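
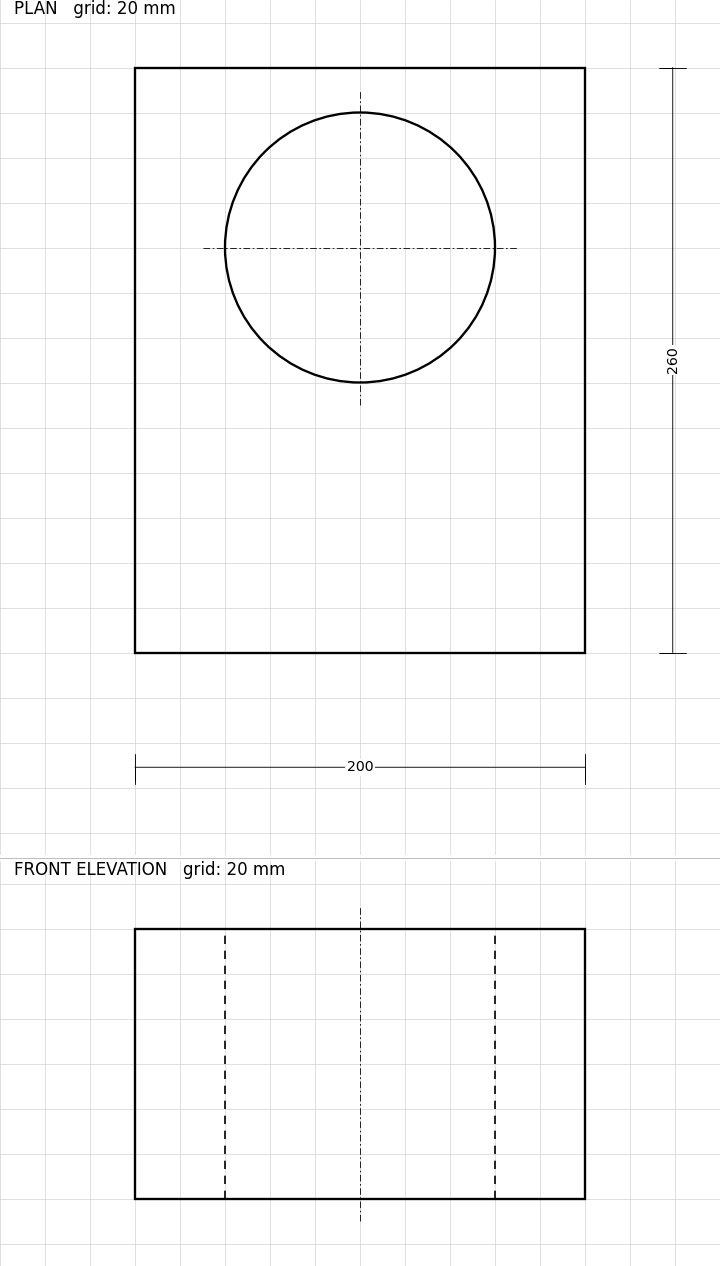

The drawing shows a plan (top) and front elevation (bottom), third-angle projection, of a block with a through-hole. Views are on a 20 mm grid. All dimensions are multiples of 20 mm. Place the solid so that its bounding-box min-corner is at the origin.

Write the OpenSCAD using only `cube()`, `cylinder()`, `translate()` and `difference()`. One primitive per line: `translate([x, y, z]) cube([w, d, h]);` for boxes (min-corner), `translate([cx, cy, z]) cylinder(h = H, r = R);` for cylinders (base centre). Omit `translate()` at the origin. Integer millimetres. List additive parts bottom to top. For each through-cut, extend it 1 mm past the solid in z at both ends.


difference() {
  cube([200, 260, 120]);
  translate([100, 180, -1]) cylinder(h = 122, r = 60);
}


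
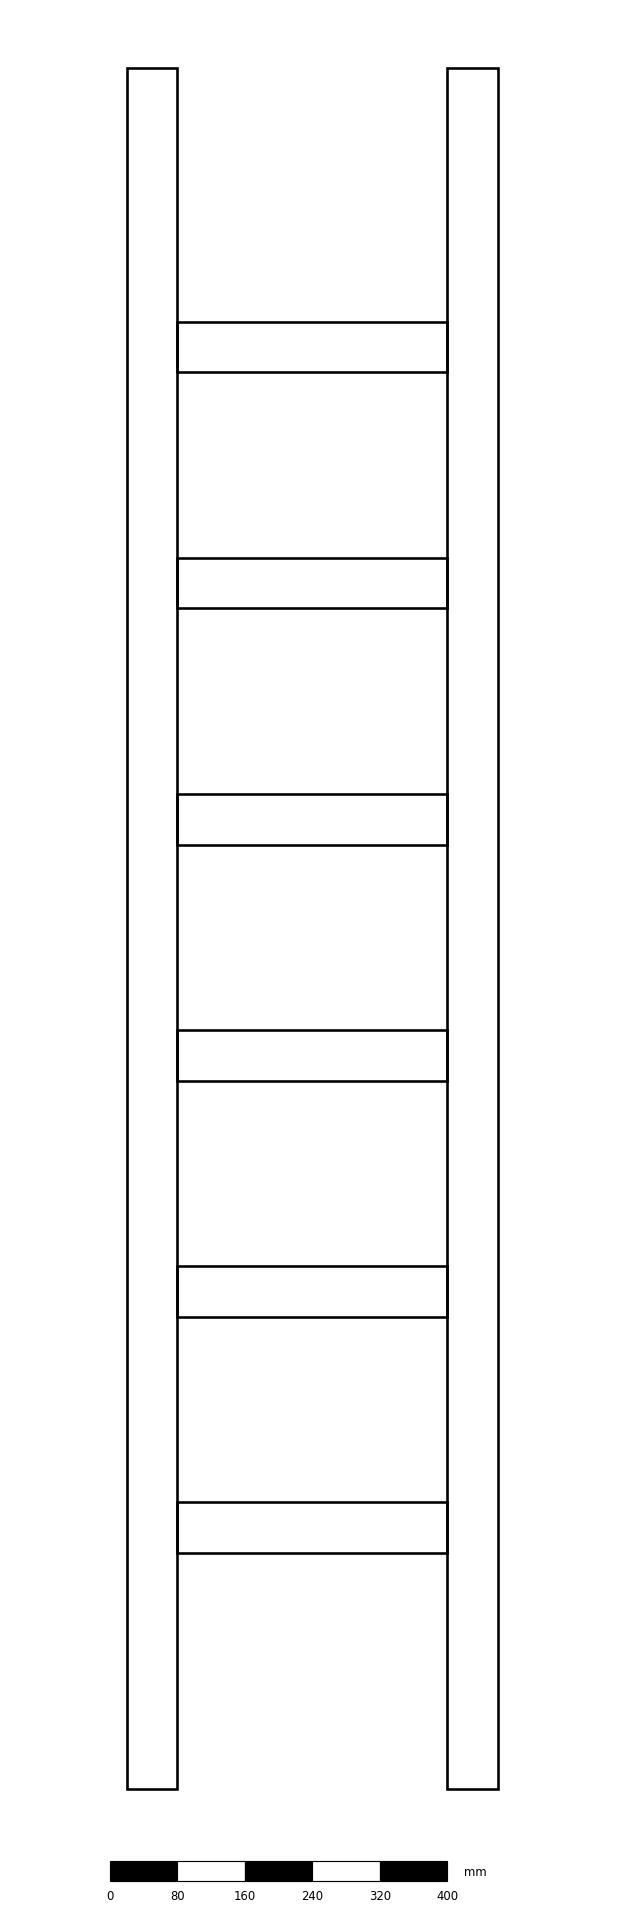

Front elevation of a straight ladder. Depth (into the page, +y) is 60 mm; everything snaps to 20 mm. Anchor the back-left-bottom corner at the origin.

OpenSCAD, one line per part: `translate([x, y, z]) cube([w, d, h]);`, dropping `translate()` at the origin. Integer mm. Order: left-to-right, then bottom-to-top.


cube([60, 60, 2040]);
translate([60, 0, 280]) cube([320, 60, 60]);
translate([60, 0, 560]) cube([320, 60, 60]);
translate([60, 0, 840]) cube([320, 60, 60]);
translate([60, 0, 1120]) cube([320, 60, 60]);
translate([60, 0, 1400]) cube([320, 60, 60]);
translate([60, 0, 1680]) cube([320, 60, 60]);
translate([380, 0, 0]) cube([60, 60, 2040]);


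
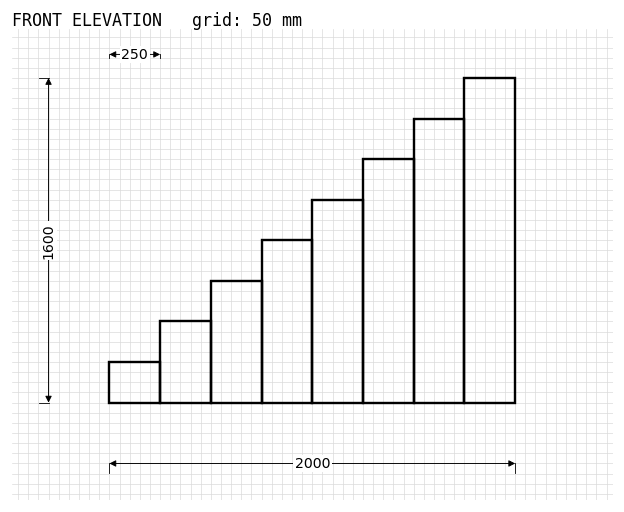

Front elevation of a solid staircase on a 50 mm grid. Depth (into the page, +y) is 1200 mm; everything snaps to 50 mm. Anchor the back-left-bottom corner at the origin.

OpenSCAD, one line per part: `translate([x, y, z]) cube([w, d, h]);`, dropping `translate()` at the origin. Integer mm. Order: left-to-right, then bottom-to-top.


cube([250, 1200, 200]);
translate([250, 0, 0]) cube([250, 1200, 400]);
translate([500, 0, 0]) cube([250, 1200, 600]);
translate([750, 0, 0]) cube([250, 1200, 800]);
translate([1000, 0, 0]) cube([250, 1200, 1000]);
translate([1250, 0, 0]) cube([250, 1200, 1200]);
translate([1500, 0, 0]) cube([250, 1200, 1400]);
translate([1750, 0, 0]) cube([250, 1200, 1600]);


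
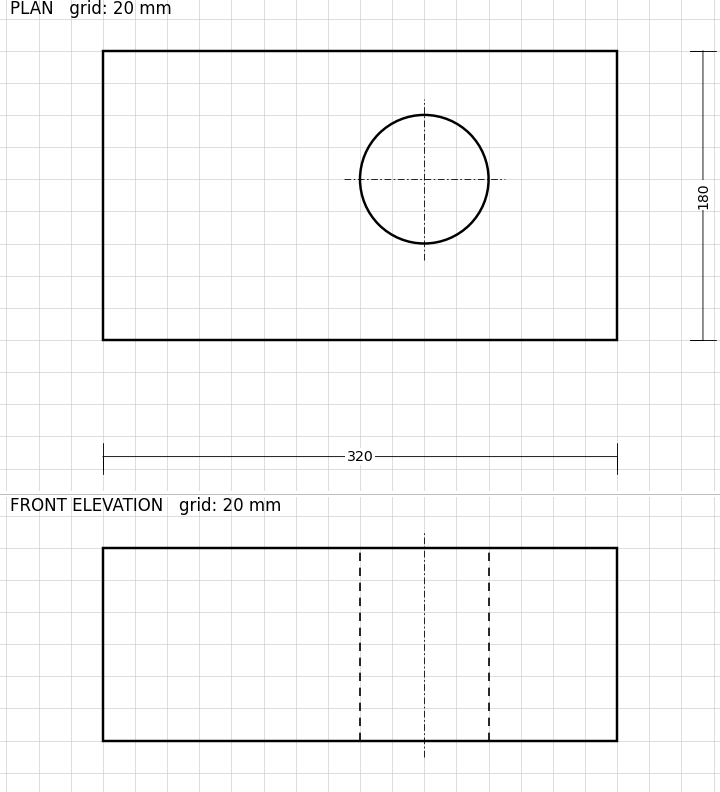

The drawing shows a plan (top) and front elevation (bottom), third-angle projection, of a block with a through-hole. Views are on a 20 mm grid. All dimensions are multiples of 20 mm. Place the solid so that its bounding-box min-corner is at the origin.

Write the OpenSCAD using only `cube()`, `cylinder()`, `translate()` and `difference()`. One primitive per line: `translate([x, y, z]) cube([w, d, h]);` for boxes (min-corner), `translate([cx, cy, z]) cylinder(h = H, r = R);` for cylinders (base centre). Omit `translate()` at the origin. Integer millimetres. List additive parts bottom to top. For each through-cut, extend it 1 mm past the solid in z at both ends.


difference() {
  cube([320, 180, 120]);
  translate([200, 100, -1]) cylinder(h = 122, r = 40);
}


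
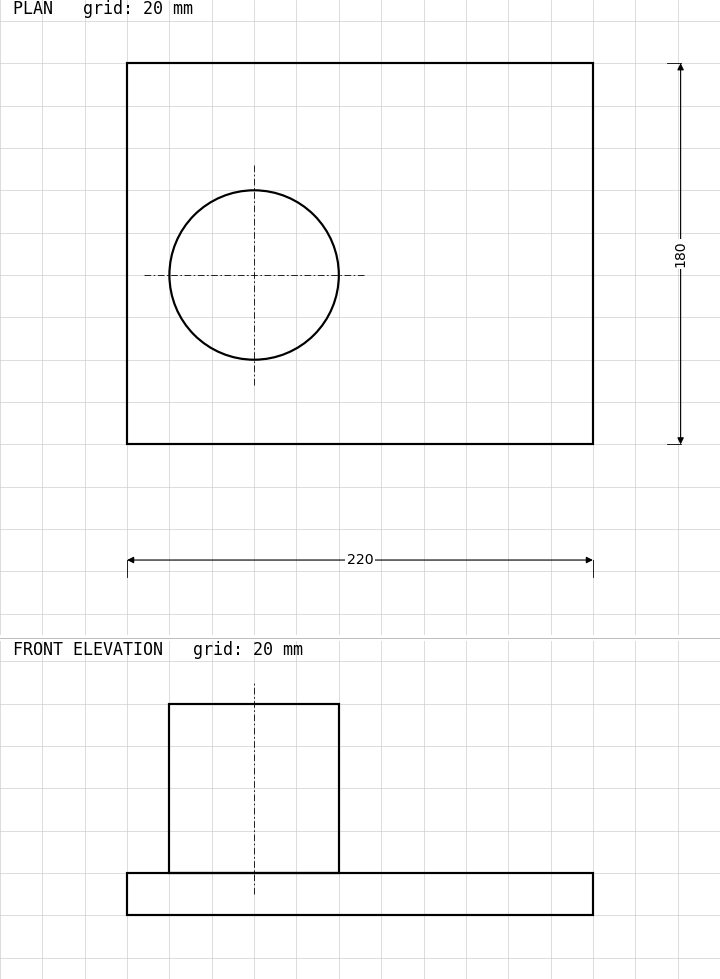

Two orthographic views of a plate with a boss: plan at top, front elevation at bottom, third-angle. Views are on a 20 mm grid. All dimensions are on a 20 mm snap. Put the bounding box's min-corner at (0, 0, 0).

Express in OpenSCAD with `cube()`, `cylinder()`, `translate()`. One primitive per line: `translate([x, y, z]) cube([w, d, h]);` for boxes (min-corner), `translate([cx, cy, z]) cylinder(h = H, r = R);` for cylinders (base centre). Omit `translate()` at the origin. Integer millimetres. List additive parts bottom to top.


cube([220, 180, 20]);
translate([60, 80, 20]) cylinder(h = 80, r = 40);


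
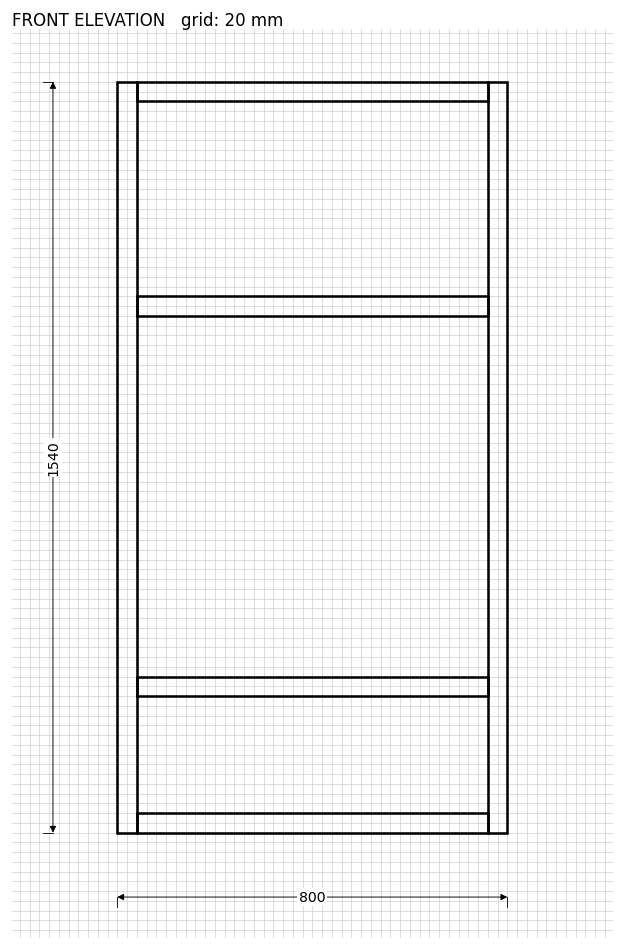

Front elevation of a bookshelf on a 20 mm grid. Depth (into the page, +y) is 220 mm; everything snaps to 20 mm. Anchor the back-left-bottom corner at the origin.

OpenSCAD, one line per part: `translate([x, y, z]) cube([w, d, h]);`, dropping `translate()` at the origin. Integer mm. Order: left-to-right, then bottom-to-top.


cube([40, 220, 1540]);
translate([40, 0, 0]) cube([720, 220, 40]);
translate([40, 0, 280]) cube([720, 220, 40]);
translate([40, 0, 1060]) cube([720, 220, 40]);
translate([40, 0, 1500]) cube([720, 220, 40]);
translate([760, 0, 0]) cube([40, 220, 1540]);


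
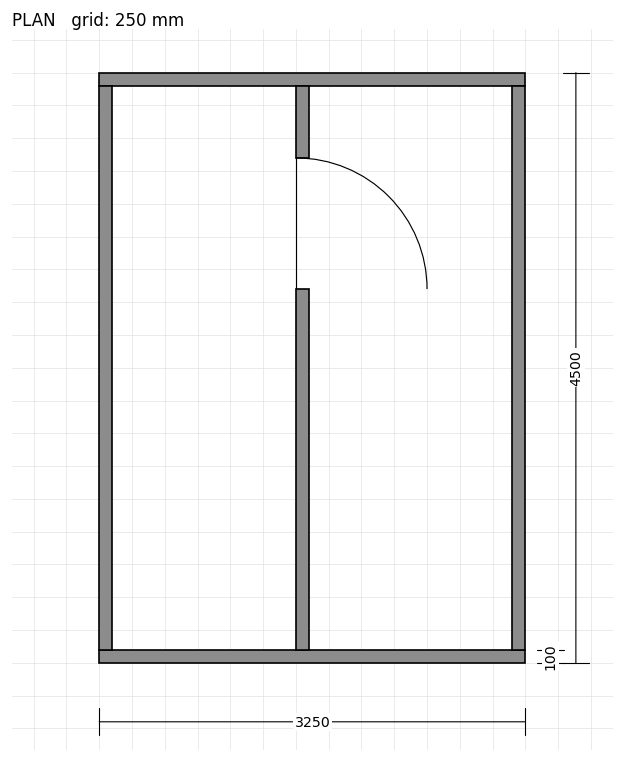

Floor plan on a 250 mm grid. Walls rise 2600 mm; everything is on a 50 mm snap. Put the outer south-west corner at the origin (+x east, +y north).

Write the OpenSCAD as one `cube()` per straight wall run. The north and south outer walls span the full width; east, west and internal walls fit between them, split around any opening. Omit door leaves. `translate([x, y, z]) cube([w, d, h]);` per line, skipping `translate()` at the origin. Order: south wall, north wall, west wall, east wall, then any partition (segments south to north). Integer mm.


cube([3250, 100, 2600]);
translate([0, 4400, 0]) cube([3250, 100, 2600]);
translate([0, 100, 0]) cube([100, 4300, 2600]);
translate([3150, 100, 0]) cube([100, 4300, 2600]);
translate([1500, 100, 0]) cube([100, 2750, 2600]);
translate([1500, 3850, 0]) cube([100, 550, 2600]);


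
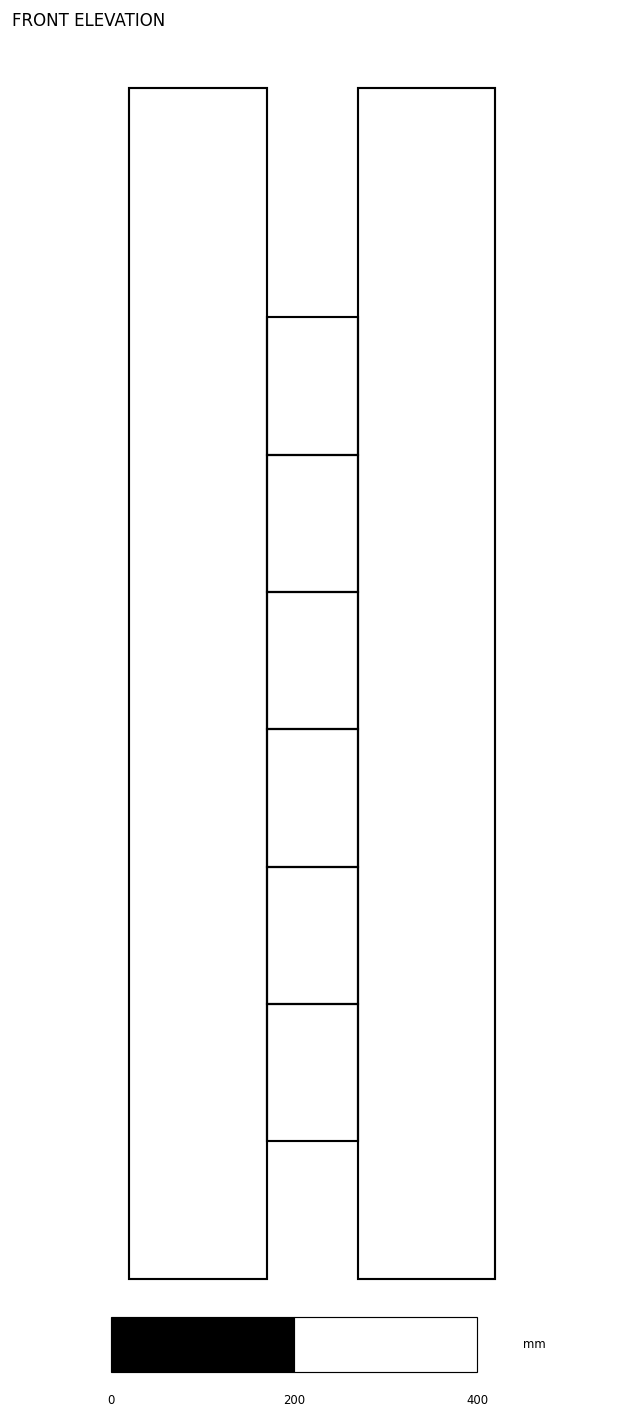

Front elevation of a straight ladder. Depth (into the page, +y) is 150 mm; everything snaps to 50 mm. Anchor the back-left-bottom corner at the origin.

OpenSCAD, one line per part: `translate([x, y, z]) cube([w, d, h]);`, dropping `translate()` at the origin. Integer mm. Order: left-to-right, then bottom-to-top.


cube([150, 150, 1300]);
translate([150, 0, 150]) cube([100, 150, 150]);
translate([150, 0, 300]) cube([100, 150, 150]);
translate([150, 0, 450]) cube([100, 150, 150]);
translate([150, 0, 600]) cube([100, 150, 150]);
translate([150, 0, 750]) cube([100, 150, 150]);
translate([150, 0, 900]) cube([100, 150, 150]);
translate([250, 0, 0]) cube([150, 150, 1300]);


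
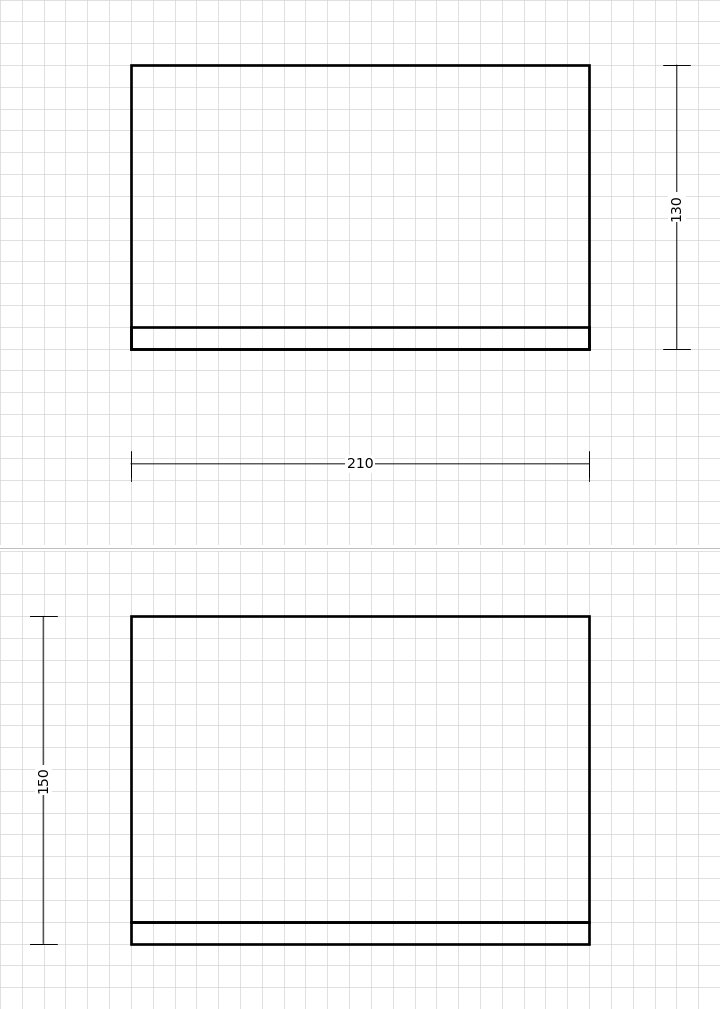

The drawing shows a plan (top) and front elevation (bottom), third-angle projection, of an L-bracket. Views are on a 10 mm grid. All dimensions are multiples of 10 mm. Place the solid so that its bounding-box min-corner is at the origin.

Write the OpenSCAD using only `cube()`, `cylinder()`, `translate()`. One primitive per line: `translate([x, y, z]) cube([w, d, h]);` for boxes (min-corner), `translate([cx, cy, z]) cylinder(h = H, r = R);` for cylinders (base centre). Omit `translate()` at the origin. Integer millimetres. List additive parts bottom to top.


cube([210, 130, 10]);
translate([0, 0, 10]) cube([210, 10, 140]);


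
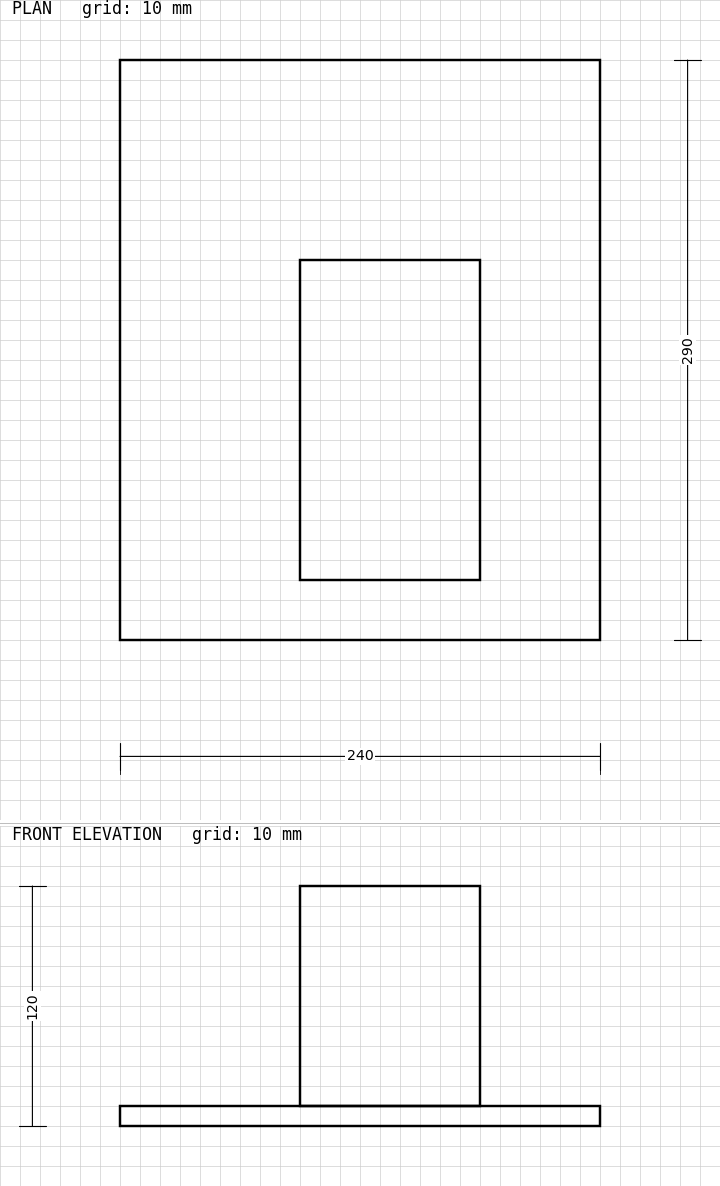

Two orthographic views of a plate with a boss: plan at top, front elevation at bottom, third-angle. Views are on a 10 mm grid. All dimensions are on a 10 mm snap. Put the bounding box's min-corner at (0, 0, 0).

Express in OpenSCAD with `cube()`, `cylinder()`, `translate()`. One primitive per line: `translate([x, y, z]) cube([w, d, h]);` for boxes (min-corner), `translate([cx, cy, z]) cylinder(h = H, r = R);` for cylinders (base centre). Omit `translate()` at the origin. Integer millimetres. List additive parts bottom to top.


cube([240, 290, 10]);
translate([90, 30, 10]) cube([90, 160, 110]);


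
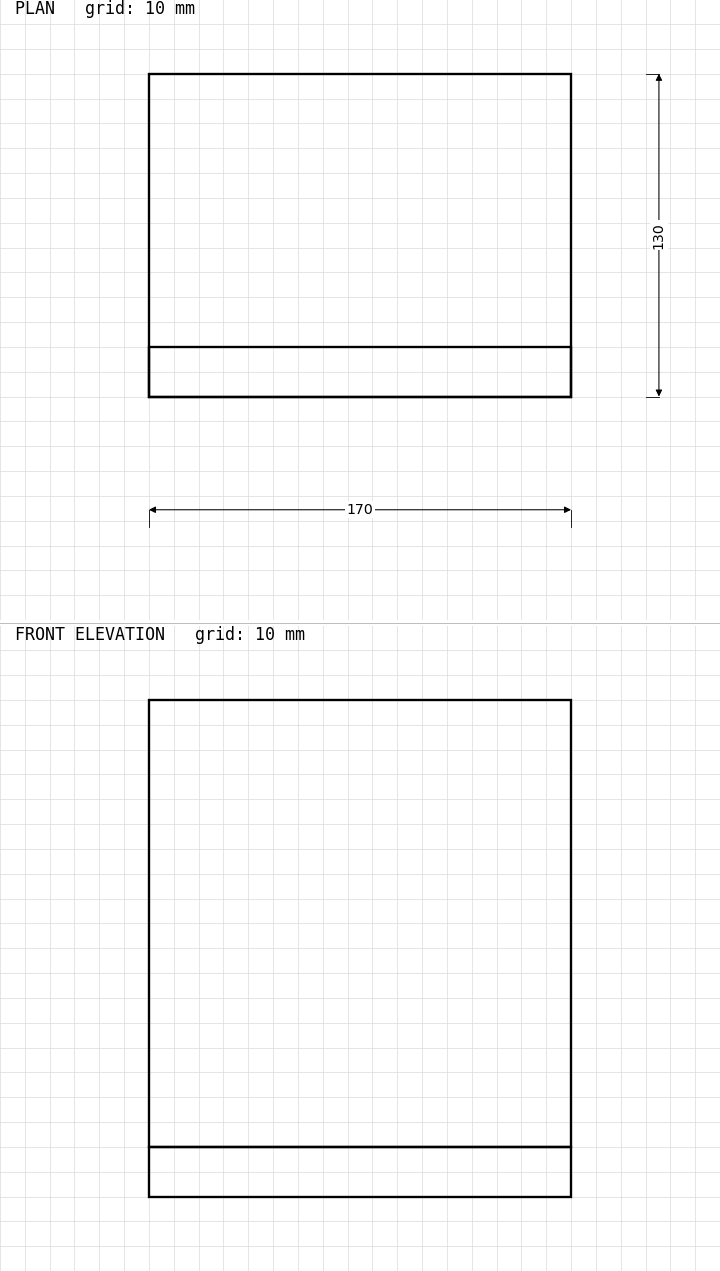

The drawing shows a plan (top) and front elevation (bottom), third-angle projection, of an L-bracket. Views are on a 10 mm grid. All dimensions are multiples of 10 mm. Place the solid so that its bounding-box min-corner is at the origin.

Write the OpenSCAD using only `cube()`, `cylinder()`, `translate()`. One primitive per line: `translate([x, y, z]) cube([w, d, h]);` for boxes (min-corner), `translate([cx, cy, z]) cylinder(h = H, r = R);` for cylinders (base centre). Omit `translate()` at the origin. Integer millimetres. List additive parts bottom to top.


cube([170, 130, 20]);
translate([0, 0, 20]) cube([170, 20, 180]);


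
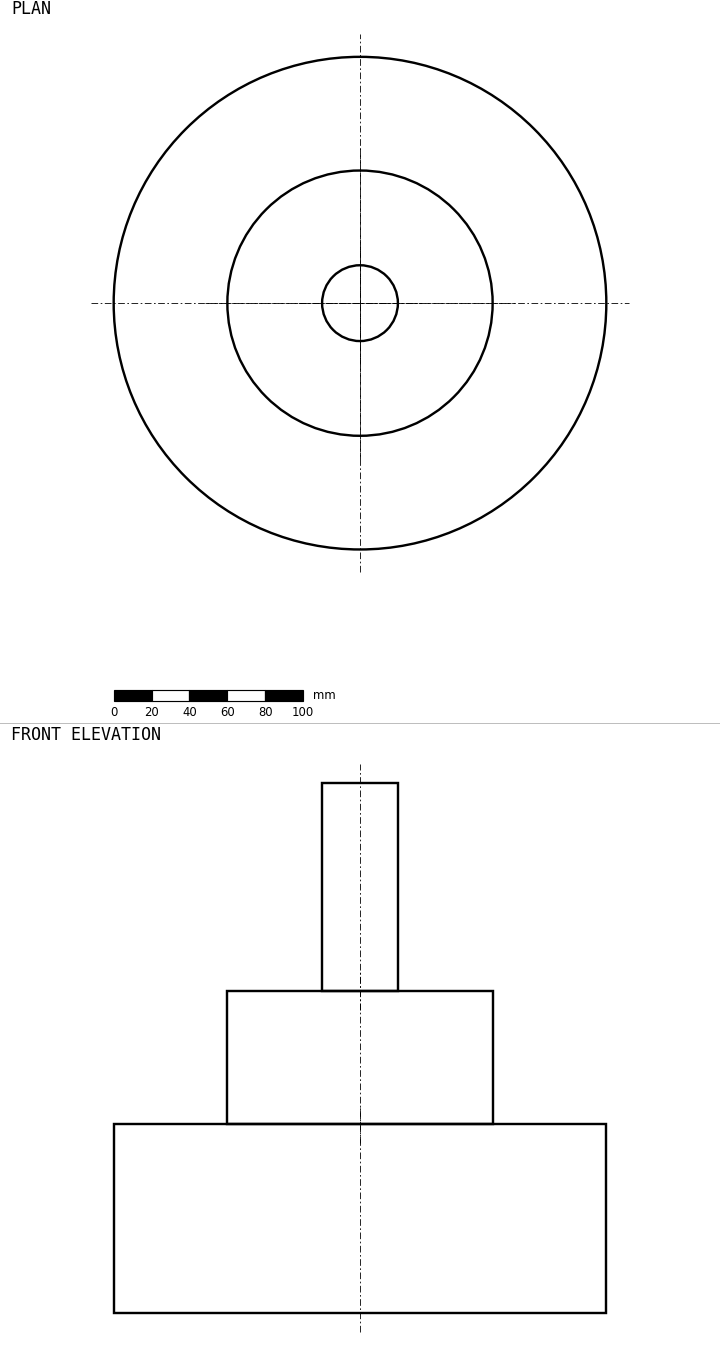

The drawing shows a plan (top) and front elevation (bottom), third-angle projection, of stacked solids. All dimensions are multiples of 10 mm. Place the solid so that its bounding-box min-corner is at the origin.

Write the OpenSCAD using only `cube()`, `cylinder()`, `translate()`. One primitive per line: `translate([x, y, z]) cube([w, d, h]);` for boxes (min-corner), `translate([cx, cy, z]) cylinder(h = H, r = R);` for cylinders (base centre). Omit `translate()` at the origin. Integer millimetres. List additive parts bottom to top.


translate([130, 130, 0]) cylinder(h = 100, r = 130);
translate([130, 130, 100]) cylinder(h = 70, r = 70);
translate([130, 130, 170]) cylinder(h = 110, r = 20);


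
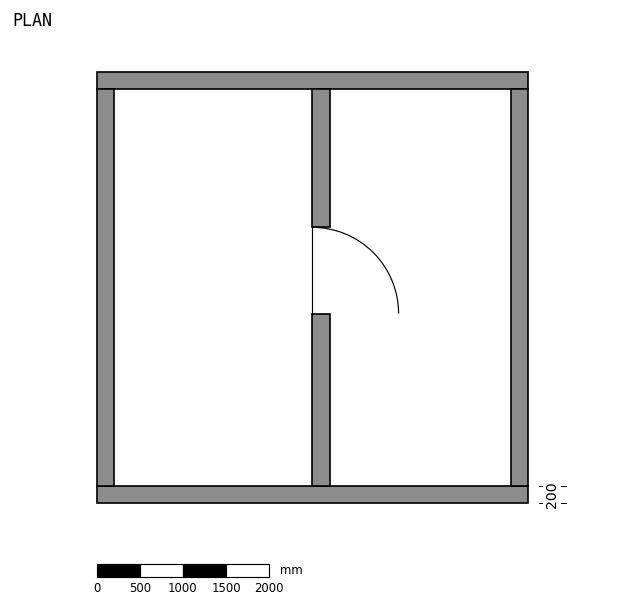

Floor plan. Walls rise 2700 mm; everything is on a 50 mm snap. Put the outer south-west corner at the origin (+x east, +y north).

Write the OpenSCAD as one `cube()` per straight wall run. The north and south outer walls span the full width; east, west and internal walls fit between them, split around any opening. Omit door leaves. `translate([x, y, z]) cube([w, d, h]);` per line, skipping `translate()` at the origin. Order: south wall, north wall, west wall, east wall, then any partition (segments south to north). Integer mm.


cube([5000, 200, 2700]);
translate([0, 4800, 0]) cube([5000, 200, 2700]);
translate([0, 200, 0]) cube([200, 4600, 2700]);
translate([4800, 200, 0]) cube([200, 4600, 2700]);
translate([2500, 200, 0]) cube([200, 2000, 2700]);
translate([2500, 3200, 0]) cube([200, 1600, 2700]);


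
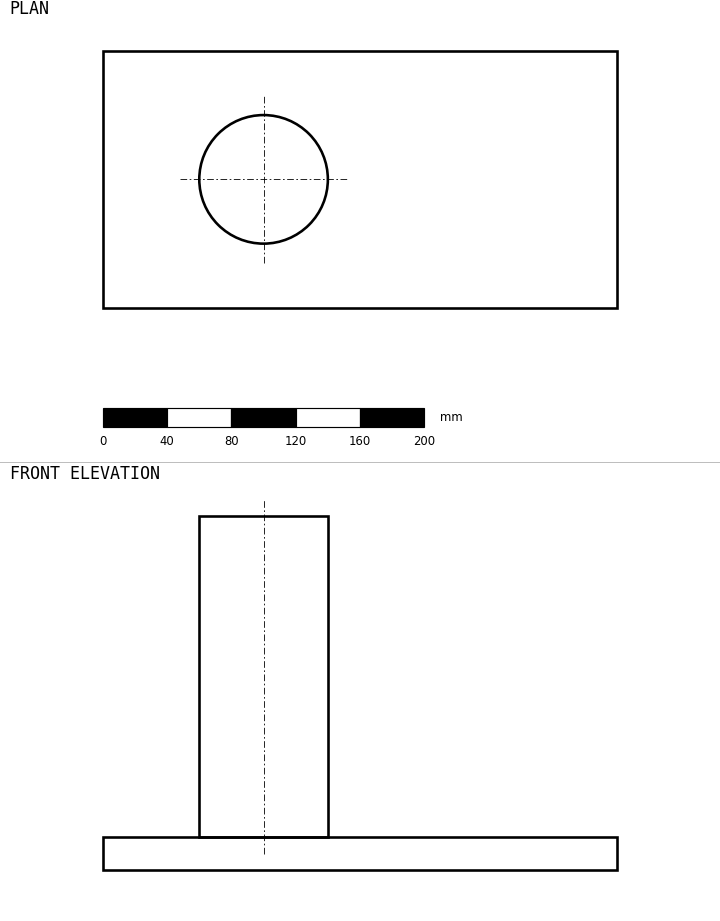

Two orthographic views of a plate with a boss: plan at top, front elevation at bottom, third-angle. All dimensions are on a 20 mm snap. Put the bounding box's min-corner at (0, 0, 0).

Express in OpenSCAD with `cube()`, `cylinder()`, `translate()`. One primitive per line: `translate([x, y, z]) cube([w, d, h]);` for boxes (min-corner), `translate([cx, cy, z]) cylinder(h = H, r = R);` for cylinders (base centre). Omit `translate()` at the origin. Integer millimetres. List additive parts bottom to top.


cube([320, 160, 20]);
translate([100, 80, 20]) cylinder(h = 200, r = 40);


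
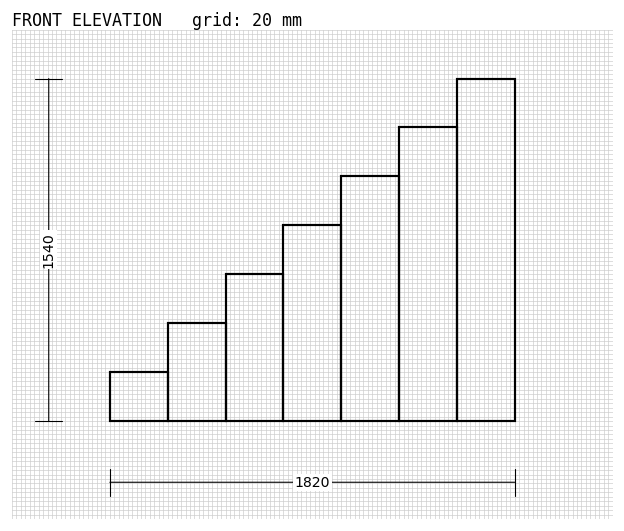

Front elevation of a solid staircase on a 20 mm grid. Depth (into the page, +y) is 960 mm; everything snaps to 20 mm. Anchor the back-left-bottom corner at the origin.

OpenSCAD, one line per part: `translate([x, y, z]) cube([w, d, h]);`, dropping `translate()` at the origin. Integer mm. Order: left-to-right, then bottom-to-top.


cube([260, 960, 220]);
translate([260, 0, 0]) cube([260, 960, 440]);
translate([520, 0, 0]) cube([260, 960, 660]);
translate([780, 0, 0]) cube([260, 960, 880]);
translate([1040, 0, 0]) cube([260, 960, 1100]);
translate([1300, 0, 0]) cube([260, 960, 1320]);
translate([1560, 0, 0]) cube([260, 960, 1540]);


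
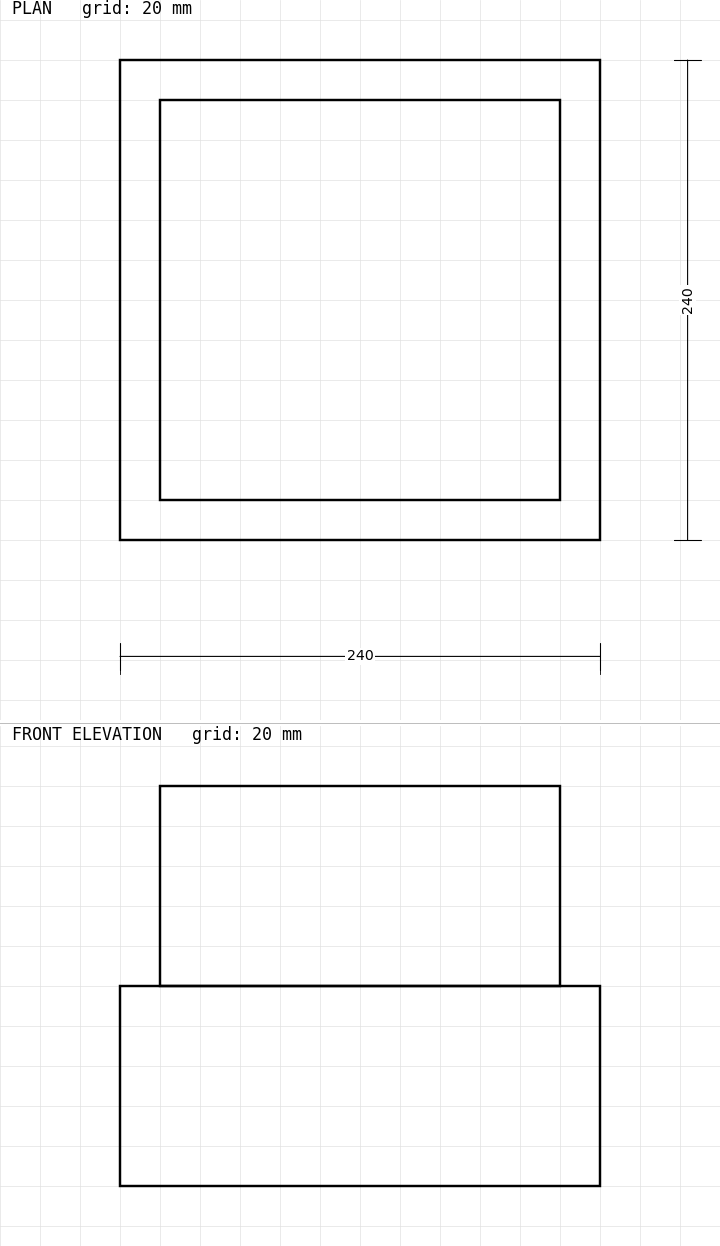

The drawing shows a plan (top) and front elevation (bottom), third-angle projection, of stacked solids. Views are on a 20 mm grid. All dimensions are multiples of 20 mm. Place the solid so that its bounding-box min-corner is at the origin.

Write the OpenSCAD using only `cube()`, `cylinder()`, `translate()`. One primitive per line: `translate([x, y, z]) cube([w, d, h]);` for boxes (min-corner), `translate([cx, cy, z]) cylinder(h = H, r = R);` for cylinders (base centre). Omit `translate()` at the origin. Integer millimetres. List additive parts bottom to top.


cube([240, 240, 100]);
translate([20, 20, 100]) cube([200, 200, 100]);


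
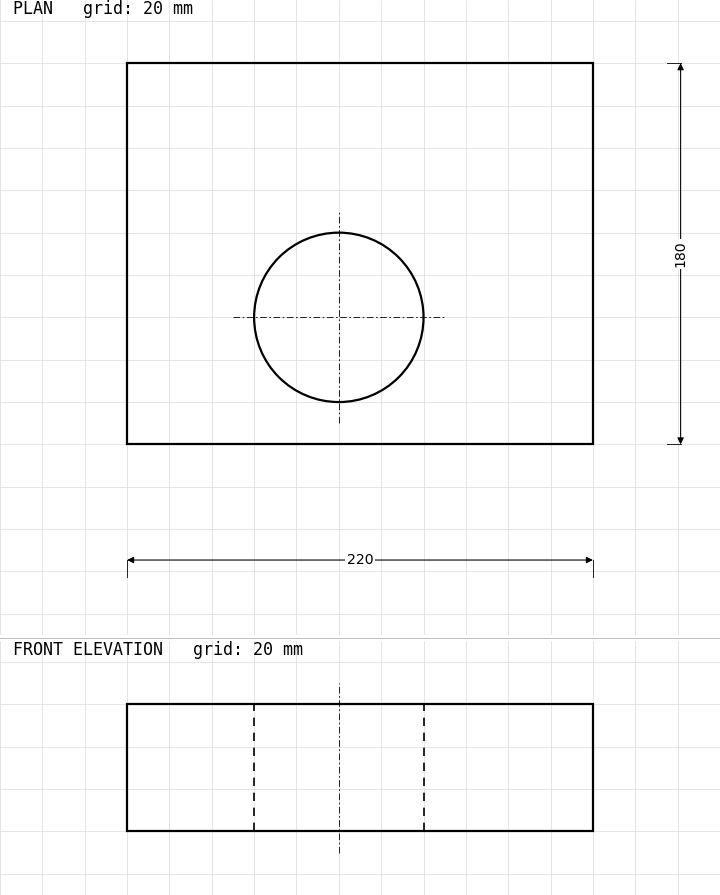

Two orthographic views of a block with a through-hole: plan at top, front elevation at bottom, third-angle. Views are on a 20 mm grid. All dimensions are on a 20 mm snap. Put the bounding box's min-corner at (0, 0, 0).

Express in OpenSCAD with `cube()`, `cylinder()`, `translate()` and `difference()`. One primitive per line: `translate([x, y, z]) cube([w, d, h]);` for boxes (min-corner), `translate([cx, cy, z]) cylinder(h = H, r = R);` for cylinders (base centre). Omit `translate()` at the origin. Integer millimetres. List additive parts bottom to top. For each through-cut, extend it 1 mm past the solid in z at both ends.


difference() {
  cube([220, 180, 60]);
  translate([100, 60, -1]) cylinder(h = 62, r = 40);
}


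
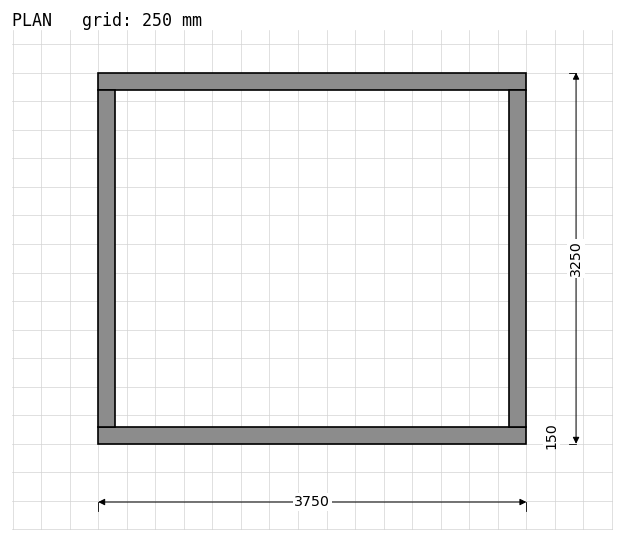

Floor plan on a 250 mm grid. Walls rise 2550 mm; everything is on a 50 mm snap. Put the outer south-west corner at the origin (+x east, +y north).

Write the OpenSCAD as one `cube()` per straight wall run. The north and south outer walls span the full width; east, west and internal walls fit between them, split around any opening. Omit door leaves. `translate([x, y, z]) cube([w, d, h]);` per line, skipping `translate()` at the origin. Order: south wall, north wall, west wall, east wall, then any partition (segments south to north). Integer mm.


cube([3750, 150, 2550]);
translate([0, 3100, 0]) cube([3750, 150, 2550]);
translate([0, 150, 0]) cube([150, 2950, 2550]);
translate([3600, 150, 0]) cube([150, 2950, 2550]);


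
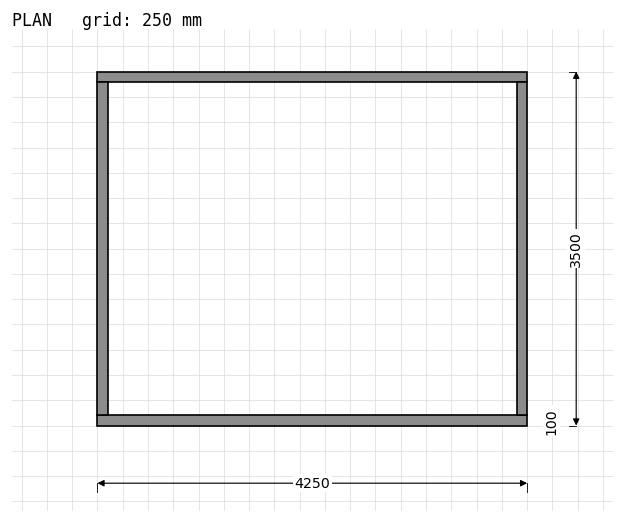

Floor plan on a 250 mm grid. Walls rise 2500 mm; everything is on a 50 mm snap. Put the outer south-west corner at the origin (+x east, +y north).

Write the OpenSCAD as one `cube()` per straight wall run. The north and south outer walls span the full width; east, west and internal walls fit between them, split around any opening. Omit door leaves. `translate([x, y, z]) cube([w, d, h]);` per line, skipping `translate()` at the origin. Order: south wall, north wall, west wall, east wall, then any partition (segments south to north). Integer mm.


cube([4250, 100, 2500]);
translate([0, 3400, 0]) cube([4250, 100, 2500]);
translate([0, 100, 0]) cube([100, 3300, 2500]);
translate([4150, 100, 0]) cube([100, 3300, 2500]);


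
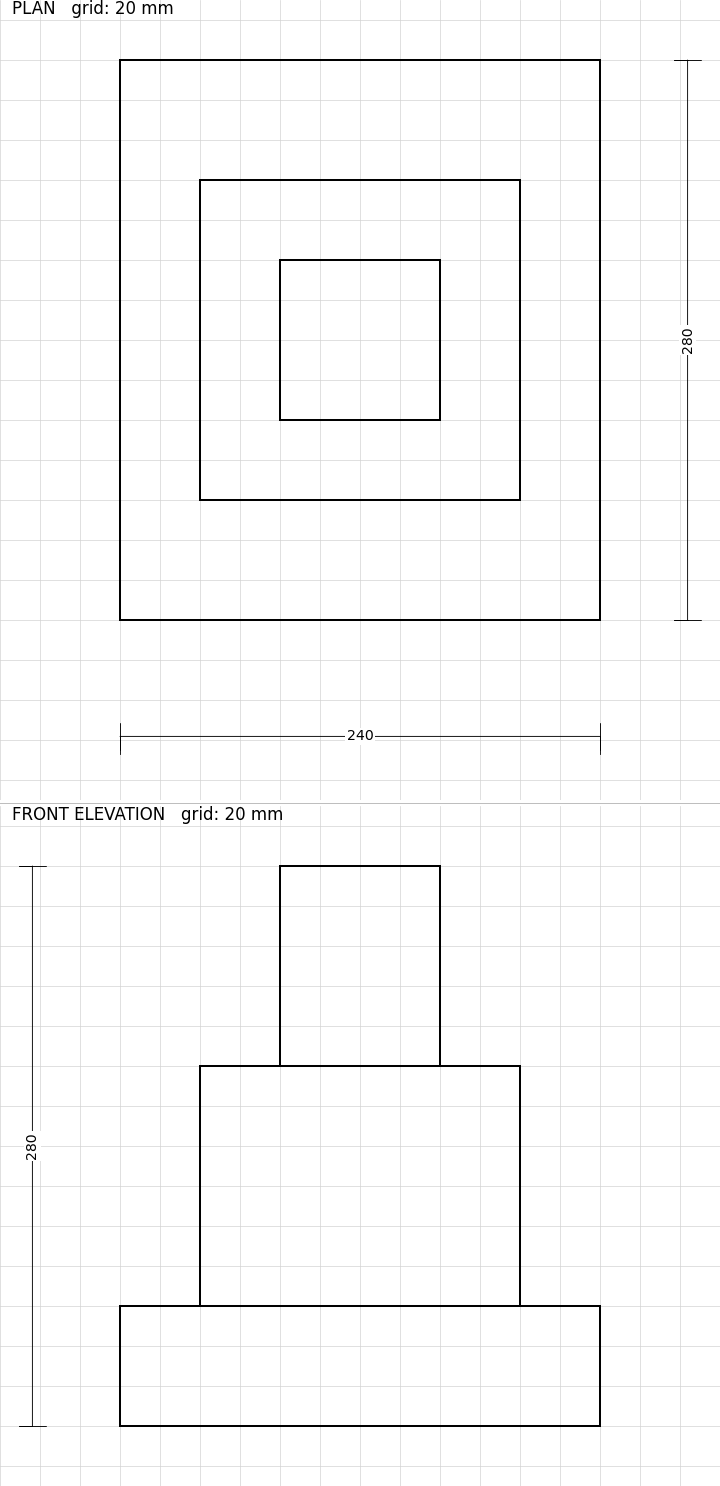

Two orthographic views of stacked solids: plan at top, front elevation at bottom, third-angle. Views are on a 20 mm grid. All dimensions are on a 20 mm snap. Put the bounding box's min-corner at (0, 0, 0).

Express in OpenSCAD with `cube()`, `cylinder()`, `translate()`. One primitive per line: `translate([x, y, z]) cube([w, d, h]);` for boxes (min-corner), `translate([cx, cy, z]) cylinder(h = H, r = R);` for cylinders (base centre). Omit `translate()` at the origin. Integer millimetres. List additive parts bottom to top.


cube([240, 280, 60]);
translate([40, 60, 60]) cube([160, 160, 120]);
translate([80, 100, 180]) cube([80, 80, 100]);


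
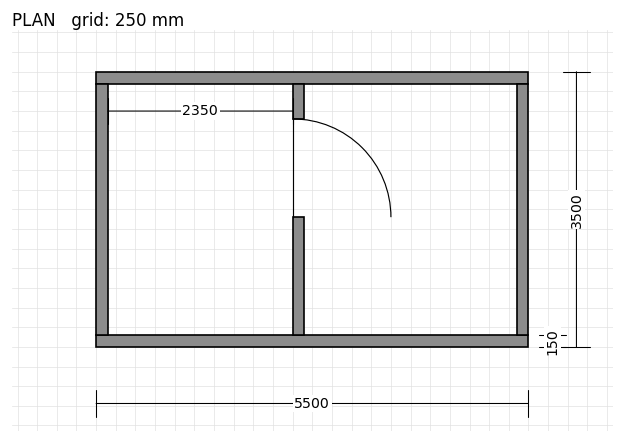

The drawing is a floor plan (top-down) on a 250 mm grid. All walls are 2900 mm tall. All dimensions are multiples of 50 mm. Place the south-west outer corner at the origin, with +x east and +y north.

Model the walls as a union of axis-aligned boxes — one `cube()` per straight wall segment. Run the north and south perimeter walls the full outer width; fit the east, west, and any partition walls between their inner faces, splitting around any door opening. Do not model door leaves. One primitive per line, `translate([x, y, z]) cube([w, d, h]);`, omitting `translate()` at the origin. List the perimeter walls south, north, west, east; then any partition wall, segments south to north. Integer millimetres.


cube([5500, 150, 2900]);
translate([0, 3350, 0]) cube([5500, 150, 2900]);
translate([0, 150, 0]) cube([150, 3200, 2900]);
translate([5350, 150, 0]) cube([150, 3200, 2900]);
translate([2500, 150, 0]) cube([150, 1500, 2900]);
translate([2500, 2900, 0]) cube([150, 450, 2900]);


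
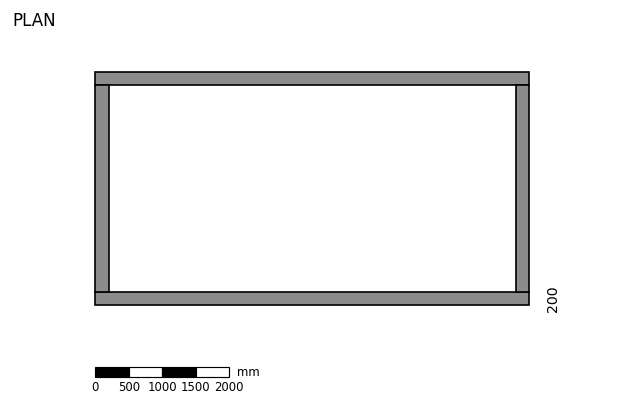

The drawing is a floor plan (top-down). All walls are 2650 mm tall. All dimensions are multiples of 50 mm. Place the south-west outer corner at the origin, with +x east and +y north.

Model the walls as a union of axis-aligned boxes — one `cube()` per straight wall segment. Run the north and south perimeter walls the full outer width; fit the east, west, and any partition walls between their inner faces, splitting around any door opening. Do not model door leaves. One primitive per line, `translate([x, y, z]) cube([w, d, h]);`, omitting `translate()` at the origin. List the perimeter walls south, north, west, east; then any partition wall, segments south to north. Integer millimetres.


cube([6500, 200, 2650]);
translate([0, 3300, 0]) cube([6500, 200, 2650]);
translate([0, 200, 0]) cube([200, 3100, 2650]);
translate([6300, 200, 0]) cube([200, 3100, 2650]);


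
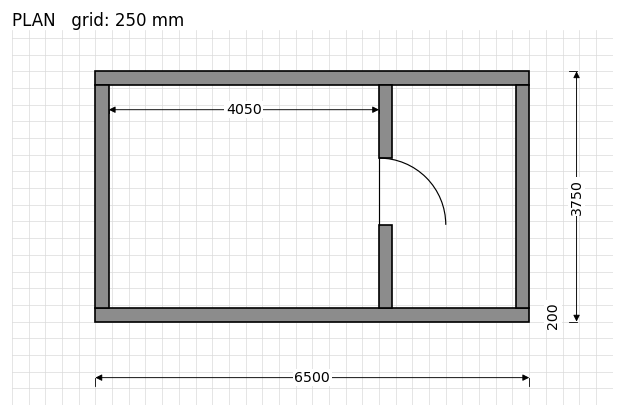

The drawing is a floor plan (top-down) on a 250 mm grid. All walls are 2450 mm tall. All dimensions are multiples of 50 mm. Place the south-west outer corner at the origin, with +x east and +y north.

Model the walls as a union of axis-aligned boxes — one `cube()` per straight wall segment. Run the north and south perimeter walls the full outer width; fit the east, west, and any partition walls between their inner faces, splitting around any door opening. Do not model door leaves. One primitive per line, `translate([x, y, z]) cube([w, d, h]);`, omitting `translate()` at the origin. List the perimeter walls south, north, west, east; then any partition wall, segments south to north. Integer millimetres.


cube([6500, 200, 2450]);
translate([0, 3550, 0]) cube([6500, 200, 2450]);
translate([0, 200, 0]) cube([200, 3350, 2450]);
translate([6300, 200, 0]) cube([200, 3350, 2450]);
translate([4250, 200, 0]) cube([200, 1250, 2450]);
translate([4250, 2450, 0]) cube([200, 1100, 2450]);


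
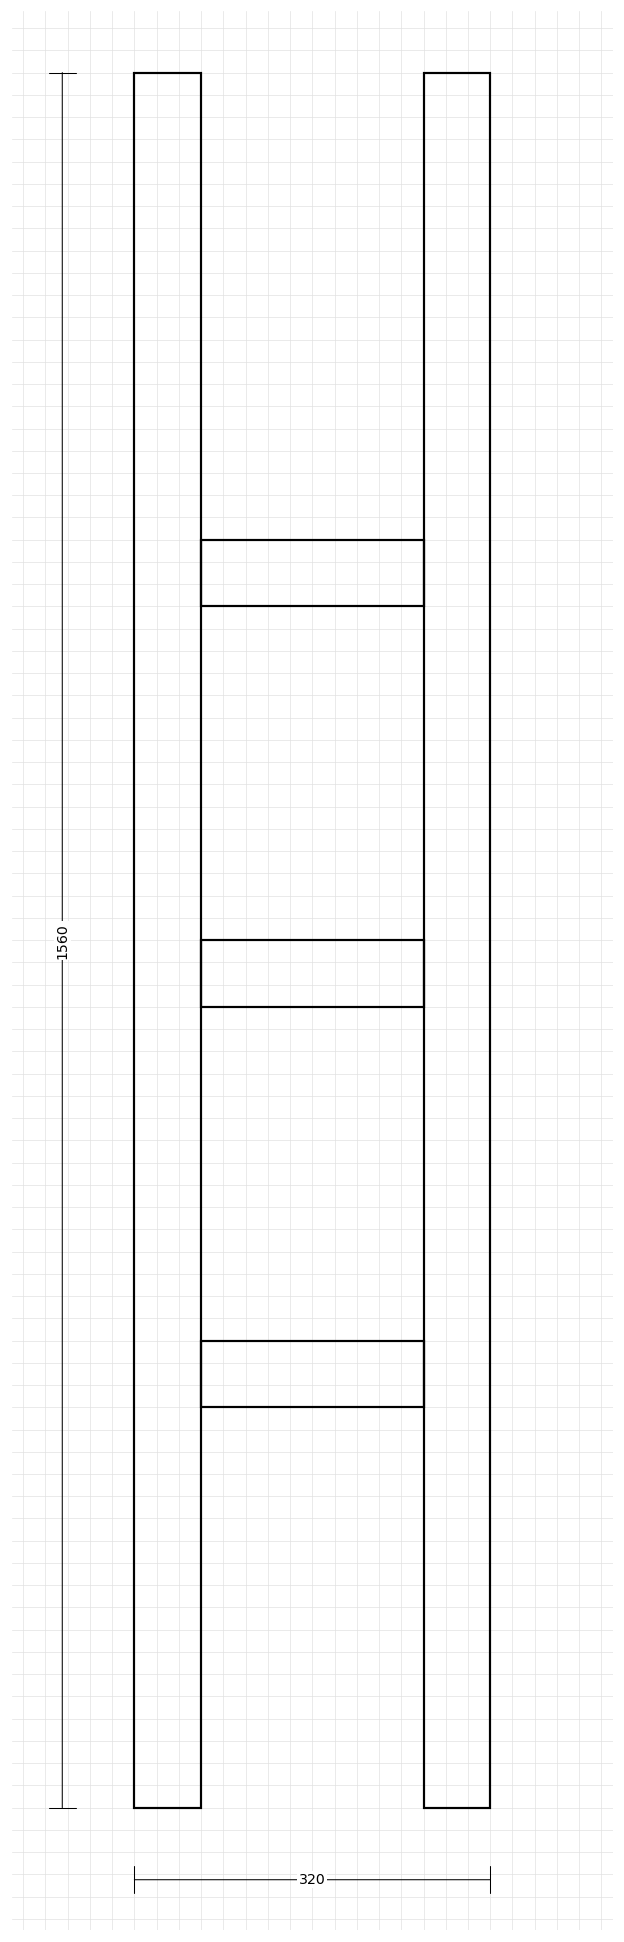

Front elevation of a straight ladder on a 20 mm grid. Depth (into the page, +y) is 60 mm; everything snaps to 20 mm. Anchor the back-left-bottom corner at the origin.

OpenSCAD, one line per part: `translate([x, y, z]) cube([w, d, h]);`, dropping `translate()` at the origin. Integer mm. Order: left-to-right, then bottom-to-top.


cube([60, 60, 1560]);
translate([60, 0, 360]) cube([200, 60, 60]);
translate([60, 0, 720]) cube([200, 60, 60]);
translate([60, 0, 1080]) cube([200, 60, 60]);
translate([260, 0, 0]) cube([60, 60, 1560]);


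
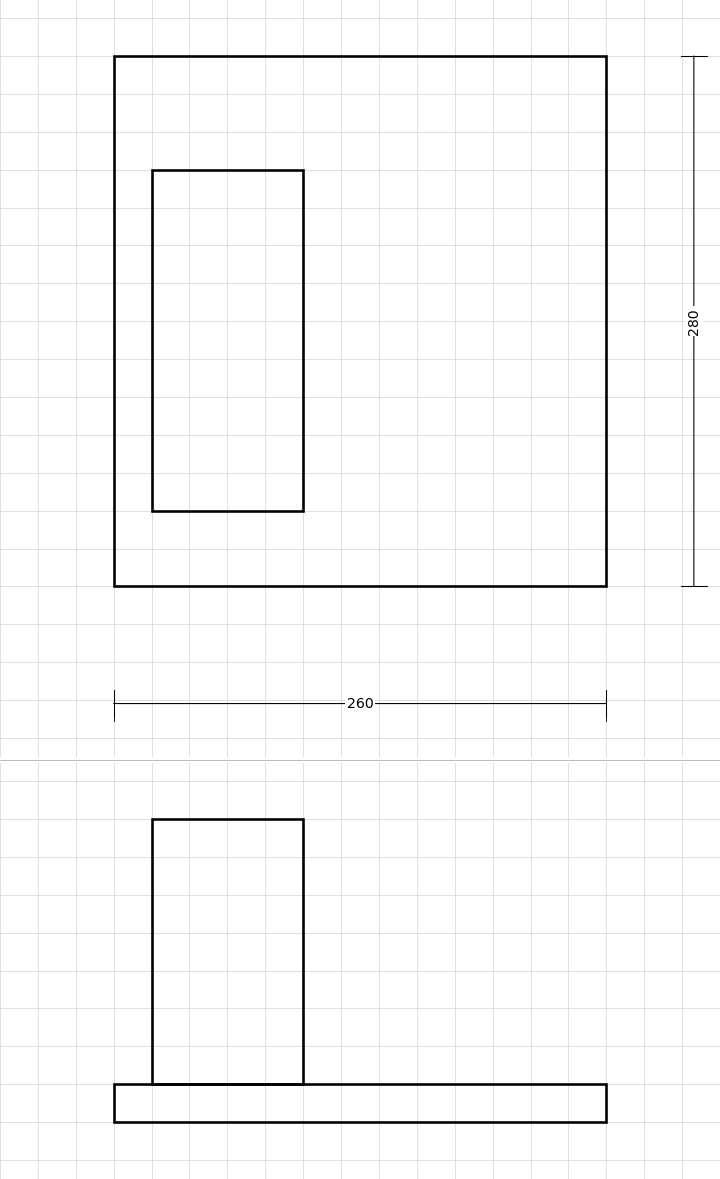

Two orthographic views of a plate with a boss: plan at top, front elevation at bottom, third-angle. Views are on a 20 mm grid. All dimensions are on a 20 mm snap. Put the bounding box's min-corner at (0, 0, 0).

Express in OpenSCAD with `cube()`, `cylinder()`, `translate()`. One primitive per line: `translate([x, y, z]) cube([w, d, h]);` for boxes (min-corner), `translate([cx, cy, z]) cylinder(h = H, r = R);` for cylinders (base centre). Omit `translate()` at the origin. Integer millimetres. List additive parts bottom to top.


cube([260, 280, 20]);
translate([20, 40, 20]) cube([80, 180, 140]);


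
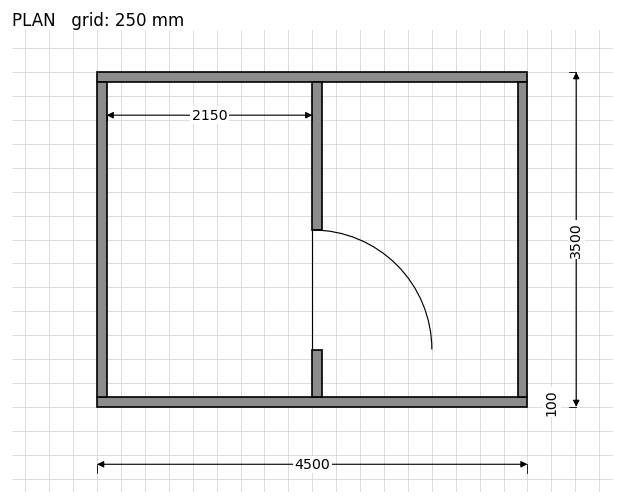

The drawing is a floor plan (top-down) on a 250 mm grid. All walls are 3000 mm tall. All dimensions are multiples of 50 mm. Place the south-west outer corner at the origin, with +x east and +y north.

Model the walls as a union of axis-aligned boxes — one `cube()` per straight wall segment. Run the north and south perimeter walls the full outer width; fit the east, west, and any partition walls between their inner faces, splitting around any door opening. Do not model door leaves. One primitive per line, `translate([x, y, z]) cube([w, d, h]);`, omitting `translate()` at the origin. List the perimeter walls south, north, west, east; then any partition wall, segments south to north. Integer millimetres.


cube([4500, 100, 3000]);
translate([0, 3400, 0]) cube([4500, 100, 3000]);
translate([0, 100, 0]) cube([100, 3300, 3000]);
translate([4400, 100, 0]) cube([100, 3300, 3000]);
translate([2250, 100, 0]) cube([100, 500, 3000]);
translate([2250, 1850, 0]) cube([100, 1550, 3000]);


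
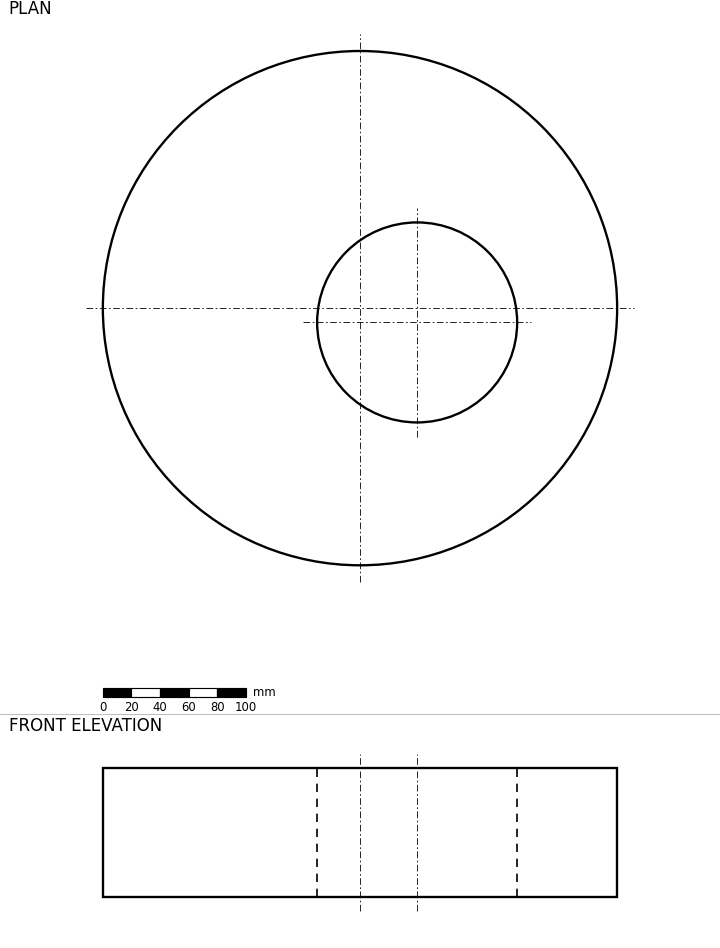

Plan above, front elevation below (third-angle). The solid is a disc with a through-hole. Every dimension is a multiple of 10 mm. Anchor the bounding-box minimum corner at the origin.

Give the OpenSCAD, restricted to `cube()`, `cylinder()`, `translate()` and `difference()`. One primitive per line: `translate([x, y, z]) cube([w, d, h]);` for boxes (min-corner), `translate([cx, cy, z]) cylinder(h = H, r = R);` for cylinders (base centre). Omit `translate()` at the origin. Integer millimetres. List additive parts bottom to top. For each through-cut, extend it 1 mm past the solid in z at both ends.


difference() {
  translate([180, 180, 0]) cylinder(h = 90, r = 180);
  translate([220, 170, -1]) cylinder(h = 92, r = 70);
}


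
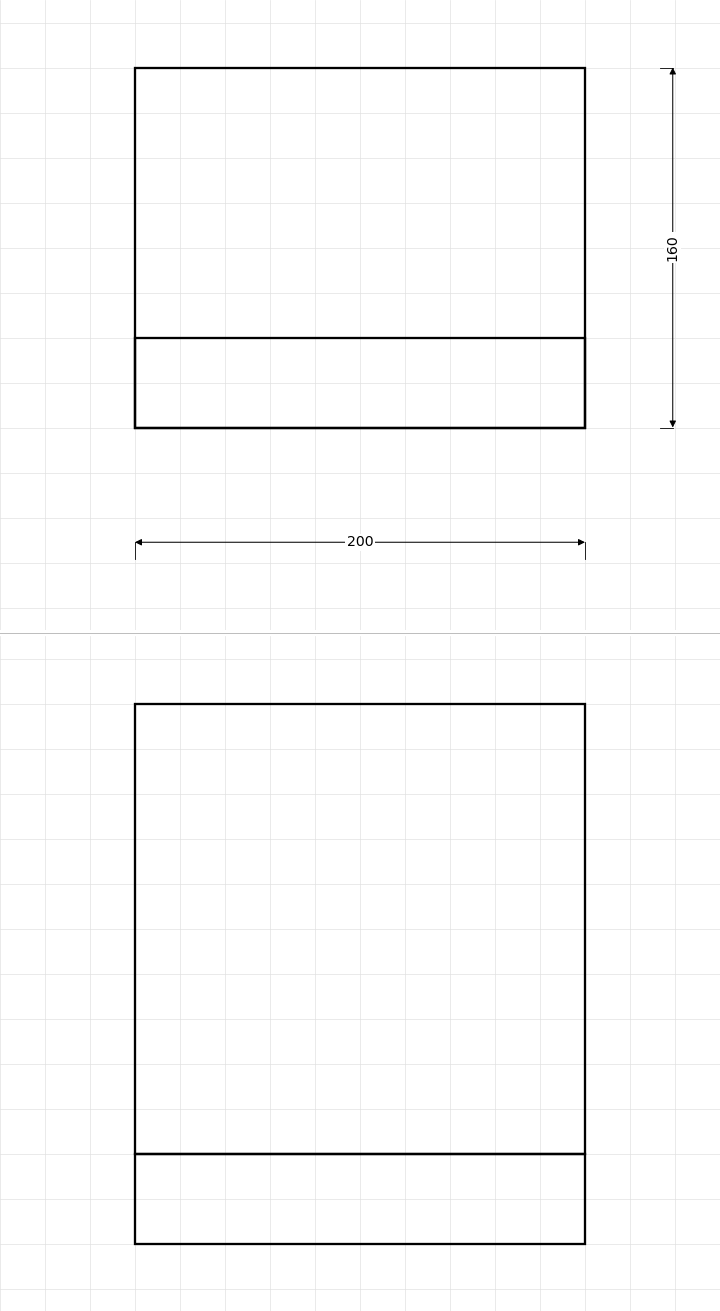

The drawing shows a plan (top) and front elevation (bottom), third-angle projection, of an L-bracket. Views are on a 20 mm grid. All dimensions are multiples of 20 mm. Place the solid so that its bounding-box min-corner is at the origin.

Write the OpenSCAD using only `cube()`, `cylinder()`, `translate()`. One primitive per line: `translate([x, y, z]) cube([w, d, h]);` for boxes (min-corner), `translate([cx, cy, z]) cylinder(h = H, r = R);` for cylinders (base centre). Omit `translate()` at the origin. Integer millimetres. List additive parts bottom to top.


cube([200, 160, 40]);
translate([0, 0, 40]) cube([200, 40, 200]);


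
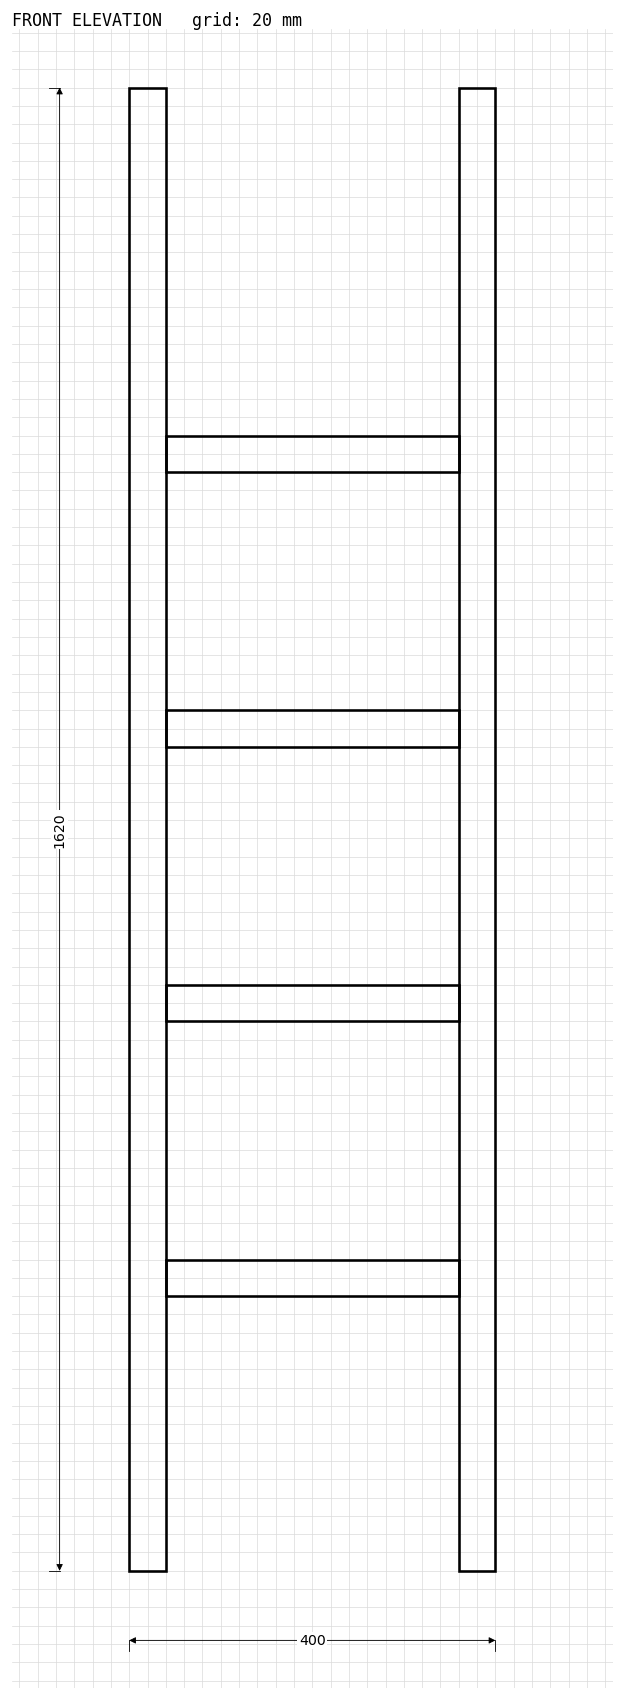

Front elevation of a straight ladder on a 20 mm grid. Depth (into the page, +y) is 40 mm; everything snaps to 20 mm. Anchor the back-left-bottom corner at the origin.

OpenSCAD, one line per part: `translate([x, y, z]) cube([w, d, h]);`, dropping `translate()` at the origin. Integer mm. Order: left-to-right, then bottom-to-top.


cube([40, 40, 1620]);
translate([40, 0, 300]) cube([320, 40, 40]);
translate([40, 0, 600]) cube([320, 40, 40]);
translate([40, 0, 900]) cube([320, 40, 40]);
translate([40, 0, 1200]) cube([320, 40, 40]);
translate([360, 0, 0]) cube([40, 40, 1620]);


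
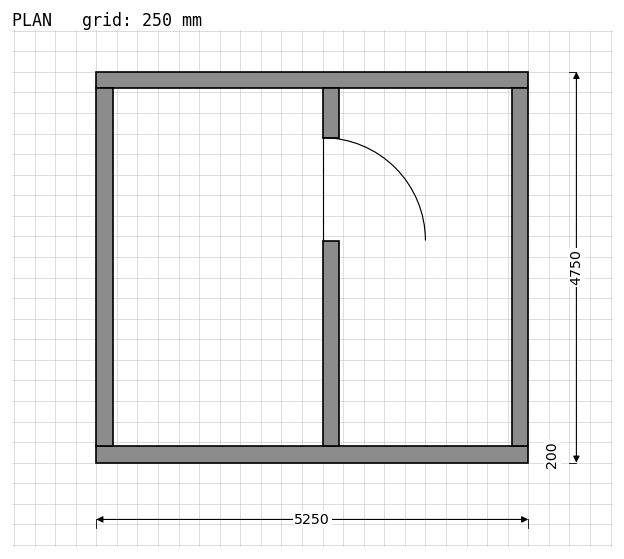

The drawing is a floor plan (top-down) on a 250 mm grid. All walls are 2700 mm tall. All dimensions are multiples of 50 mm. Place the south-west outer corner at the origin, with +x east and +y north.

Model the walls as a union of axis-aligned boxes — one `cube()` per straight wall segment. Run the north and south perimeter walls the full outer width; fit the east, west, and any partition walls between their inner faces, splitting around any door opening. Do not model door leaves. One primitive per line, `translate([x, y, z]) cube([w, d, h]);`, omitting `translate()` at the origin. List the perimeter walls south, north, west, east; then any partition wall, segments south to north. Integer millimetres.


cube([5250, 200, 2700]);
translate([0, 4550, 0]) cube([5250, 200, 2700]);
translate([0, 200, 0]) cube([200, 4350, 2700]);
translate([5050, 200, 0]) cube([200, 4350, 2700]);
translate([2750, 200, 0]) cube([200, 2500, 2700]);
translate([2750, 3950, 0]) cube([200, 600, 2700]);


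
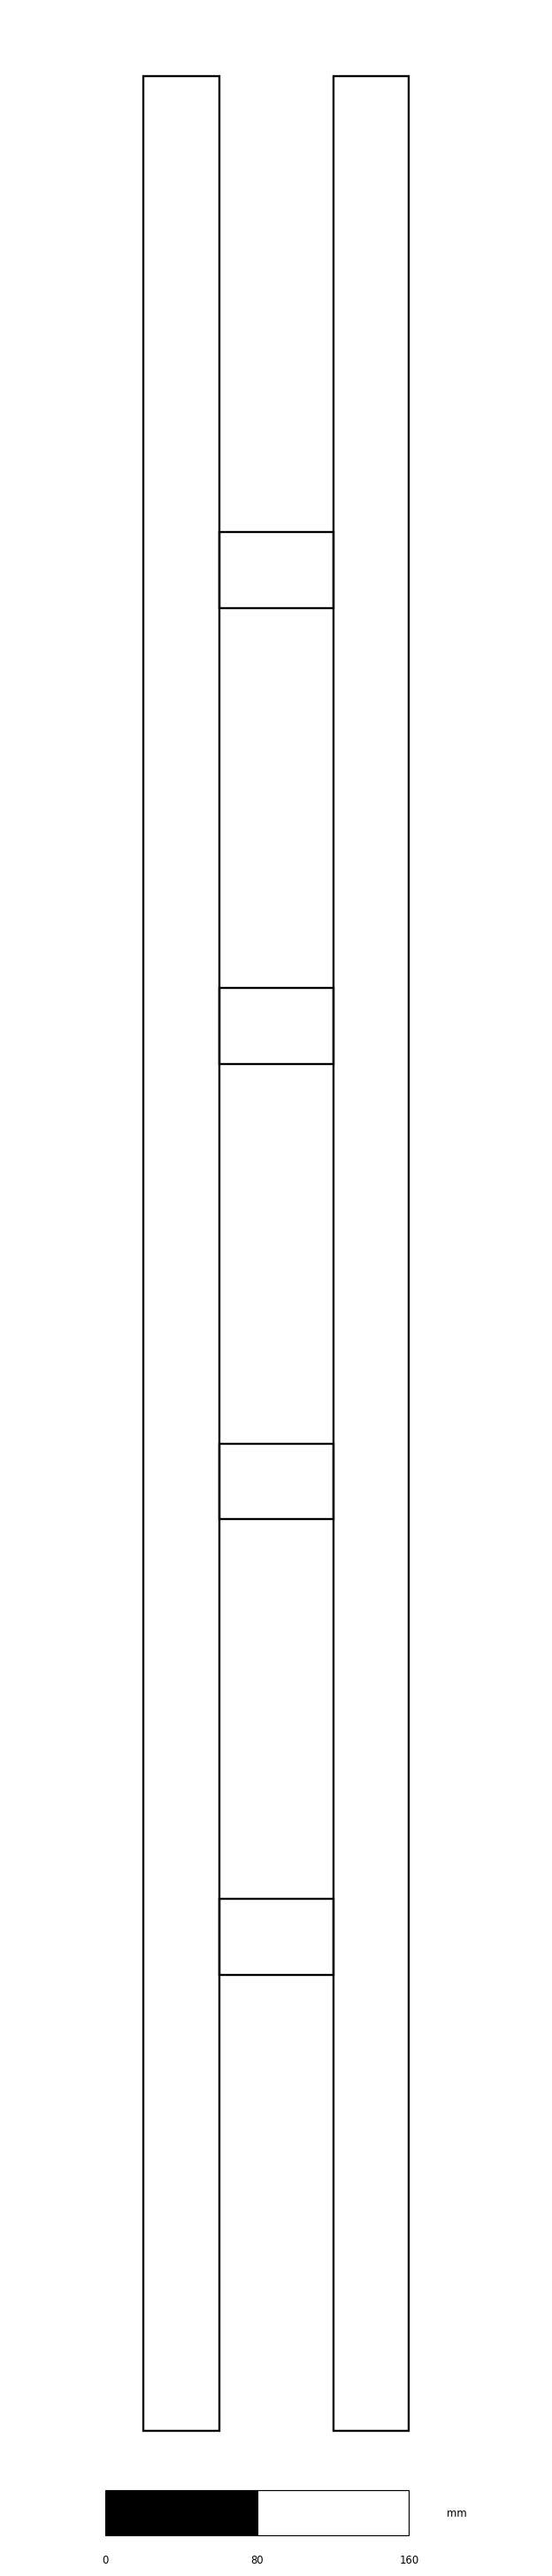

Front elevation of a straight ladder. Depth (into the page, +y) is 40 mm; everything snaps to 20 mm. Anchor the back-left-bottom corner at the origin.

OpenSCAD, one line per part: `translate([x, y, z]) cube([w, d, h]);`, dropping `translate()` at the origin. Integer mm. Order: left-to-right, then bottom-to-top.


cube([40, 40, 1240]);
translate([40, 0, 240]) cube([60, 40, 40]);
translate([40, 0, 480]) cube([60, 40, 40]);
translate([40, 0, 720]) cube([60, 40, 40]);
translate([40, 0, 960]) cube([60, 40, 40]);
translate([100, 0, 0]) cube([40, 40, 1240]);


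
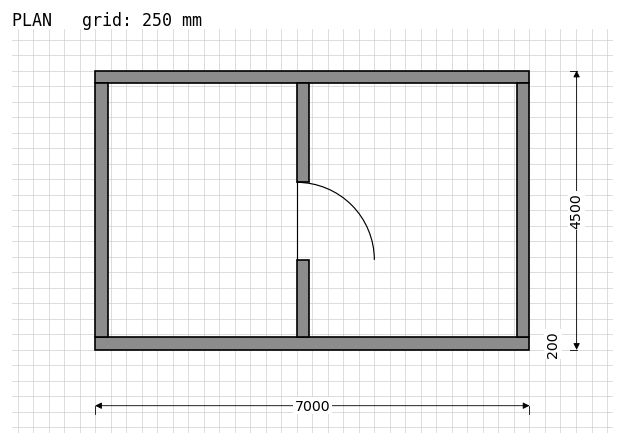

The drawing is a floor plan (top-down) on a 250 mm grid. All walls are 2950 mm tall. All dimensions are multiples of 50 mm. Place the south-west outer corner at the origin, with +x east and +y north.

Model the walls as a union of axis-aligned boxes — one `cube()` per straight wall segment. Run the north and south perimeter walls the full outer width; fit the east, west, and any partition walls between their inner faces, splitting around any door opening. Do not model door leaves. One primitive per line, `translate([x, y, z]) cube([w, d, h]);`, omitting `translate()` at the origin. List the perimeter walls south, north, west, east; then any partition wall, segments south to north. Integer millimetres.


cube([7000, 200, 2950]);
translate([0, 4300, 0]) cube([7000, 200, 2950]);
translate([0, 200, 0]) cube([200, 4100, 2950]);
translate([6800, 200, 0]) cube([200, 4100, 2950]);
translate([3250, 200, 0]) cube([200, 1250, 2950]);
translate([3250, 2700, 0]) cube([200, 1600, 2950]);


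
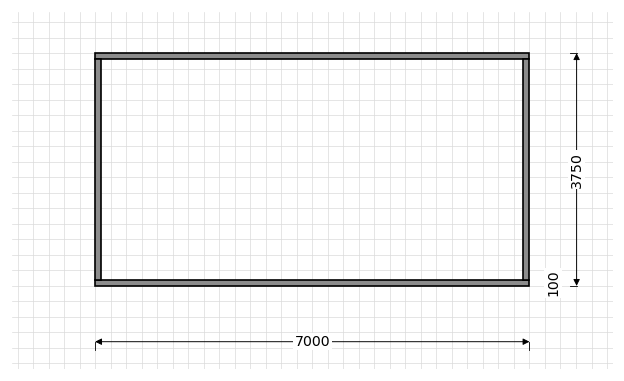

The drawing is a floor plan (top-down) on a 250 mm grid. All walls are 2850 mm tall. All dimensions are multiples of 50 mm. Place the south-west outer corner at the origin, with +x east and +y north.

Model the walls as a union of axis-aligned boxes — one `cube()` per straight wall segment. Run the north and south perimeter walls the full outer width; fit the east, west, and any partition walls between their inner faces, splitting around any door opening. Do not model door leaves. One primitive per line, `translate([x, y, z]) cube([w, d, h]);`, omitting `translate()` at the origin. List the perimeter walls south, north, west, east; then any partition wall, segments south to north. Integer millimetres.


cube([7000, 100, 2850]);
translate([0, 3650, 0]) cube([7000, 100, 2850]);
translate([0, 100, 0]) cube([100, 3550, 2850]);
translate([6900, 100, 0]) cube([100, 3550, 2850]);


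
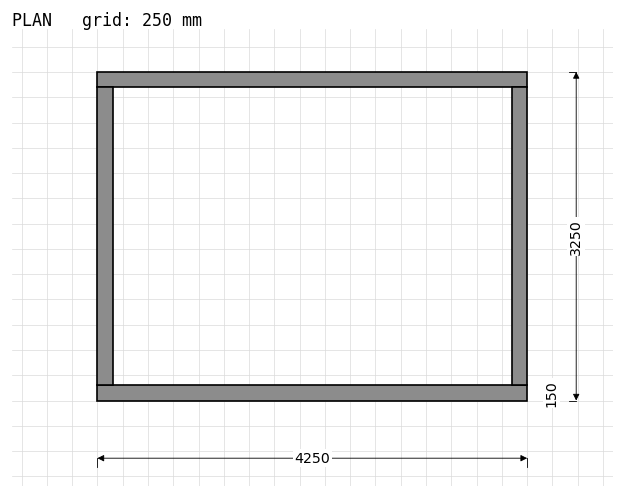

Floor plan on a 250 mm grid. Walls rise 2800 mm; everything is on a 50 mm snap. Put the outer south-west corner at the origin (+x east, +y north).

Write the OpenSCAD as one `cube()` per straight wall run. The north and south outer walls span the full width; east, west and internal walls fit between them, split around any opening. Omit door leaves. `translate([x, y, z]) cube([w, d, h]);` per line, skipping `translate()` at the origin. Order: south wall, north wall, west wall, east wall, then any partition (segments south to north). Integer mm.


cube([4250, 150, 2800]);
translate([0, 3100, 0]) cube([4250, 150, 2800]);
translate([0, 150, 0]) cube([150, 2950, 2800]);
translate([4100, 150, 0]) cube([150, 2950, 2800]);
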